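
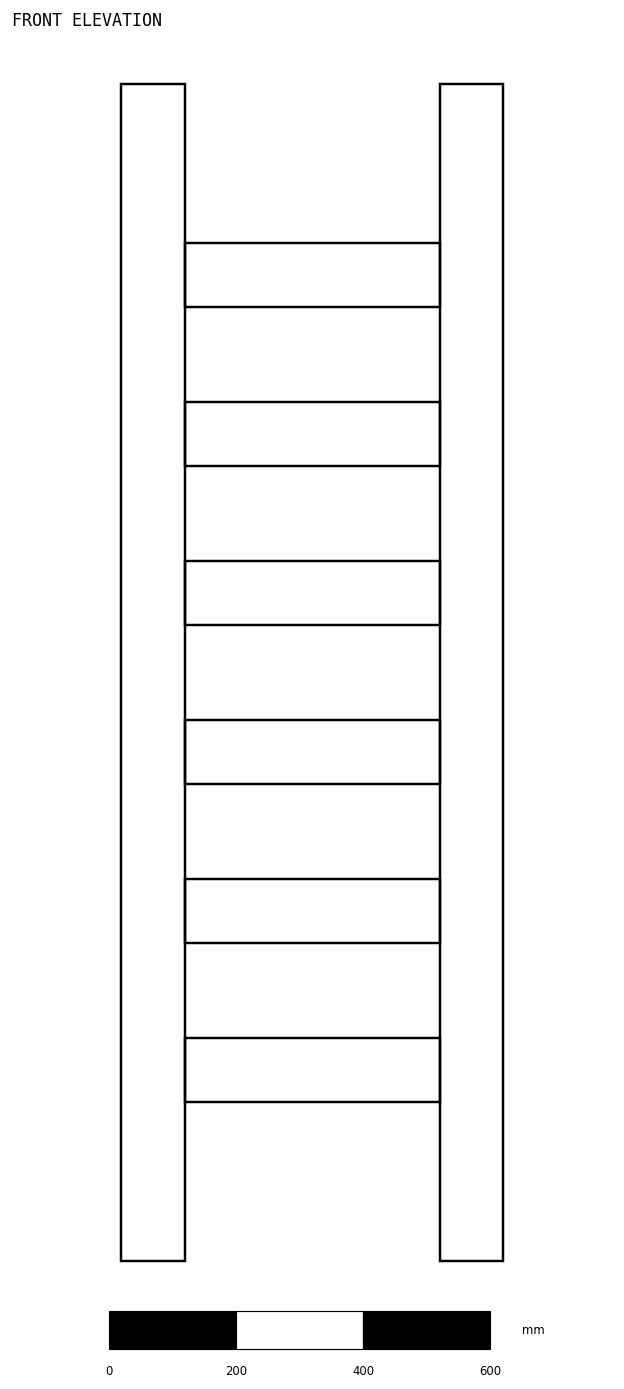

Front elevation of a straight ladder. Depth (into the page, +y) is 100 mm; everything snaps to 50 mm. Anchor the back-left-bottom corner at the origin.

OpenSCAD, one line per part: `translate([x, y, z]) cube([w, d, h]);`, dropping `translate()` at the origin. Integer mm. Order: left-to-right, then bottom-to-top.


cube([100, 100, 1850]);
translate([100, 0, 250]) cube([400, 100, 100]);
translate([100, 0, 500]) cube([400, 100, 100]);
translate([100, 0, 750]) cube([400, 100, 100]);
translate([100, 0, 1000]) cube([400, 100, 100]);
translate([100, 0, 1250]) cube([400, 100, 100]);
translate([100, 0, 1500]) cube([400, 100, 100]);
translate([500, 0, 0]) cube([100, 100, 1850]);


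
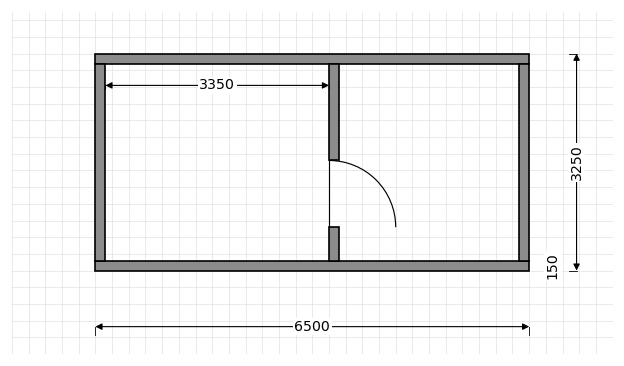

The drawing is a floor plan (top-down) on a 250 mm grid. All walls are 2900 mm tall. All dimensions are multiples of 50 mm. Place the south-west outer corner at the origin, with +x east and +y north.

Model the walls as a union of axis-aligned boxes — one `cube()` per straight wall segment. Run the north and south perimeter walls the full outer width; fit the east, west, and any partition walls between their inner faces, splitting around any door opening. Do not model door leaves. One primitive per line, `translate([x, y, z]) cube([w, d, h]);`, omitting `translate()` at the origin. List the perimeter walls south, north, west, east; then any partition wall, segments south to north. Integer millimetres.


cube([6500, 150, 2900]);
translate([0, 3100, 0]) cube([6500, 150, 2900]);
translate([0, 150, 0]) cube([150, 2950, 2900]);
translate([6350, 150, 0]) cube([150, 2950, 2900]);
translate([3500, 150, 0]) cube([150, 500, 2900]);
translate([3500, 1650, 0]) cube([150, 1450, 2900]);


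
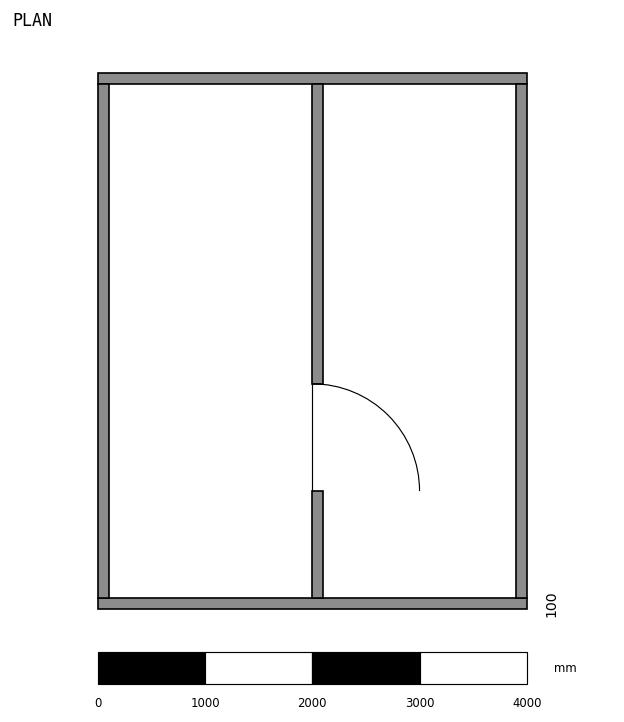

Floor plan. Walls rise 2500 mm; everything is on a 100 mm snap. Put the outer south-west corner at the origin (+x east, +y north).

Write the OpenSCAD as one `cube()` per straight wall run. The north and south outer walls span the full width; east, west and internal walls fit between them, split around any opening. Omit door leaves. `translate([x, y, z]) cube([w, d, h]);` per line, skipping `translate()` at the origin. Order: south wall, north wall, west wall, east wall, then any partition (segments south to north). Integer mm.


cube([4000, 100, 2500]);
translate([0, 4900, 0]) cube([4000, 100, 2500]);
translate([0, 100, 0]) cube([100, 4800, 2500]);
translate([3900, 100, 0]) cube([100, 4800, 2500]);
translate([2000, 100, 0]) cube([100, 1000, 2500]);
translate([2000, 2100, 0]) cube([100, 2800, 2500]);


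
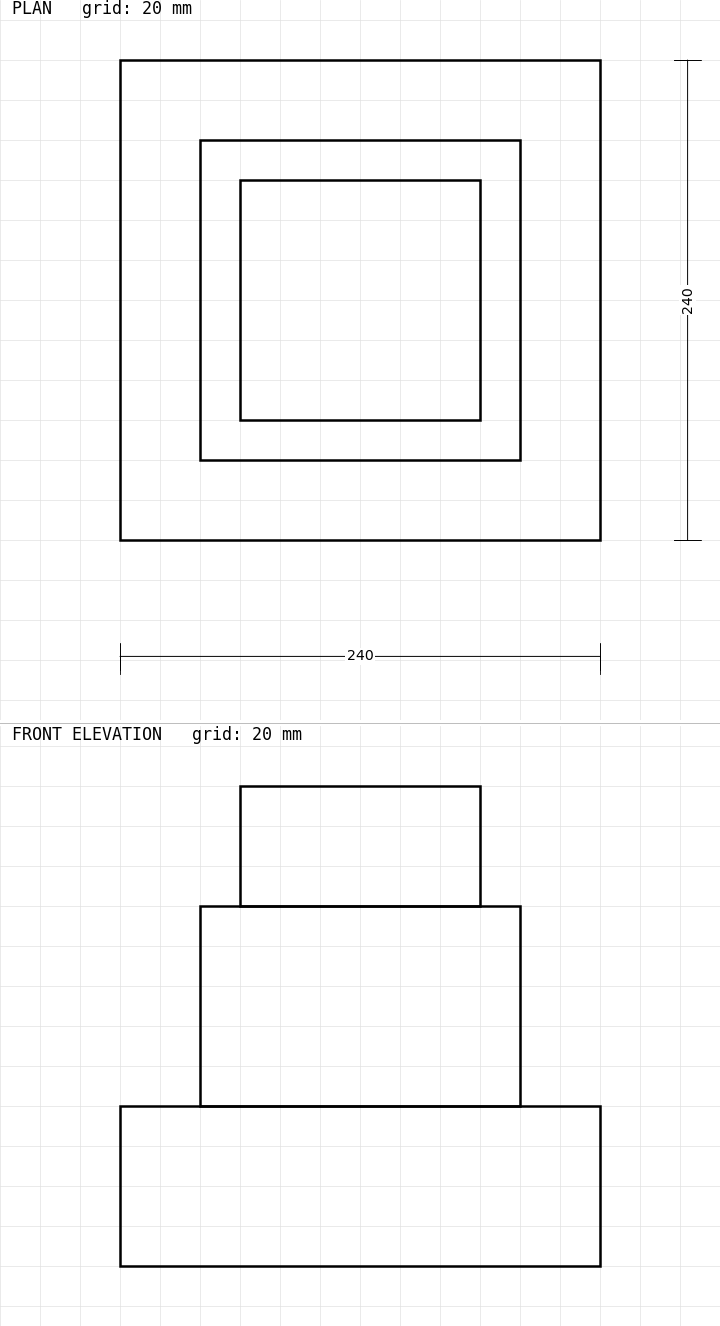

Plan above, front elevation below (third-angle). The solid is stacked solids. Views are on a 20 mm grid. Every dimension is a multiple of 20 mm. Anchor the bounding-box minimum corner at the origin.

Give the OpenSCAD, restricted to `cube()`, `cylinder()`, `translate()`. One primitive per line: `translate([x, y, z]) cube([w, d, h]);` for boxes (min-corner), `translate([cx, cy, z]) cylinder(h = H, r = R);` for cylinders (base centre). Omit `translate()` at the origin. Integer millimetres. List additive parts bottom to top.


cube([240, 240, 80]);
translate([40, 40, 80]) cube([160, 160, 100]);
translate([60, 60, 180]) cube([120, 120, 60]);


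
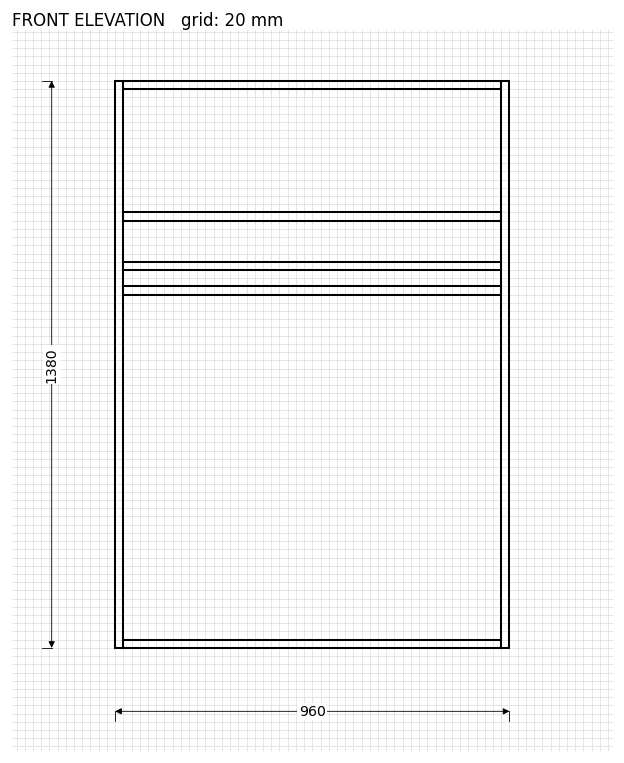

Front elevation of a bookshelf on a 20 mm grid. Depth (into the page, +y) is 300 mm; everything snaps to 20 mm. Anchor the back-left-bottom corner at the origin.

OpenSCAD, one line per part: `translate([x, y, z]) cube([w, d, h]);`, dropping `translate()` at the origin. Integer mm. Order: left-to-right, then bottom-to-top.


cube([20, 300, 1380]);
translate([20, 0, 0]) cube([920, 300, 20]);
translate([20, 0, 860]) cube([920, 300, 20]);
translate([20, 0, 920]) cube([920, 300, 20]);
translate([20, 0, 1040]) cube([920, 300, 20]);
translate([20, 0, 1360]) cube([920, 300, 20]);
translate([940, 0, 0]) cube([20, 300, 1380]);


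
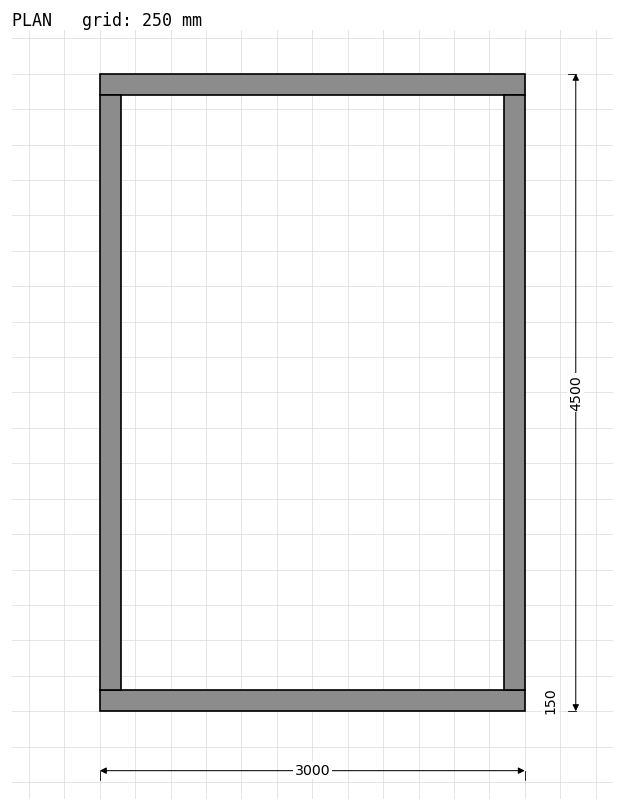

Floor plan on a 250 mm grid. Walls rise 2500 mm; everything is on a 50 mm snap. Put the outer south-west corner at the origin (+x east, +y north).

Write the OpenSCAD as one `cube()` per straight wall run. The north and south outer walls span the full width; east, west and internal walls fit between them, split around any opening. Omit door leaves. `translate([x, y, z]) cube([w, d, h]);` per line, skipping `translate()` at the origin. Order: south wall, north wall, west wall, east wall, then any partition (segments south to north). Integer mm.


cube([3000, 150, 2500]);
translate([0, 4350, 0]) cube([3000, 150, 2500]);
translate([0, 150, 0]) cube([150, 4200, 2500]);
translate([2850, 150, 0]) cube([150, 4200, 2500]);


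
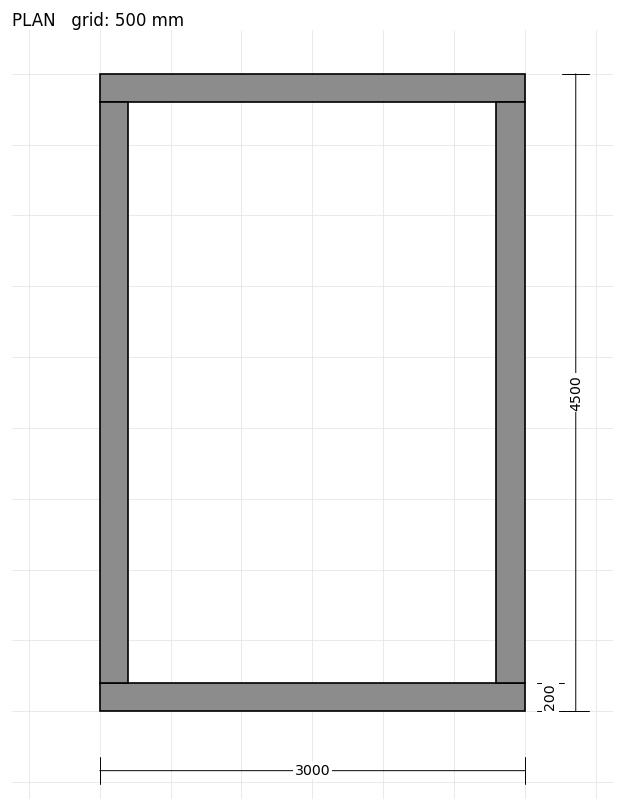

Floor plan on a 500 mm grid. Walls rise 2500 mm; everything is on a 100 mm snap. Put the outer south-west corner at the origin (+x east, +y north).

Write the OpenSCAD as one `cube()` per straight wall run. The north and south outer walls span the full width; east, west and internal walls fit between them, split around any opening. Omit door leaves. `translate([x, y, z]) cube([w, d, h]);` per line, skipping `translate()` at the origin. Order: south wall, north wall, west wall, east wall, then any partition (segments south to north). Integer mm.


cube([3000, 200, 2500]);
translate([0, 4300, 0]) cube([3000, 200, 2500]);
translate([0, 200, 0]) cube([200, 4100, 2500]);
translate([2800, 200, 0]) cube([200, 4100, 2500]);


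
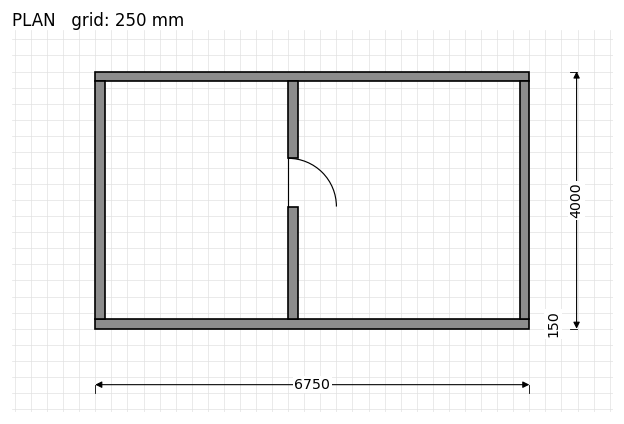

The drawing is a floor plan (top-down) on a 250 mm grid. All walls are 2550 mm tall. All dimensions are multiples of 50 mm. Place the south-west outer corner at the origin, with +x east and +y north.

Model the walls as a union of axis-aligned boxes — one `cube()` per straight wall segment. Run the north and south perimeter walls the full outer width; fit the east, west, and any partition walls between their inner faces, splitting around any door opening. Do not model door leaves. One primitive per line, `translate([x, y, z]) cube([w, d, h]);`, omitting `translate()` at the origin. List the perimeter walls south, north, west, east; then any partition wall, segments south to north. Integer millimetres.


cube([6750, 150, 2550]);
translate([0, 3850, 0]) cube([6750, 150, 2550]);
translate([0, 150, 0]) cube([150, 3700, 2550]);
translate([6600, 150, 0]) cube([150, 3700, 2550]);
translate([3000, 150, 0]) cube([150, 1750, 2550]);
translate([3000, 2650, 0]) cube([150, 1200, 2550]);


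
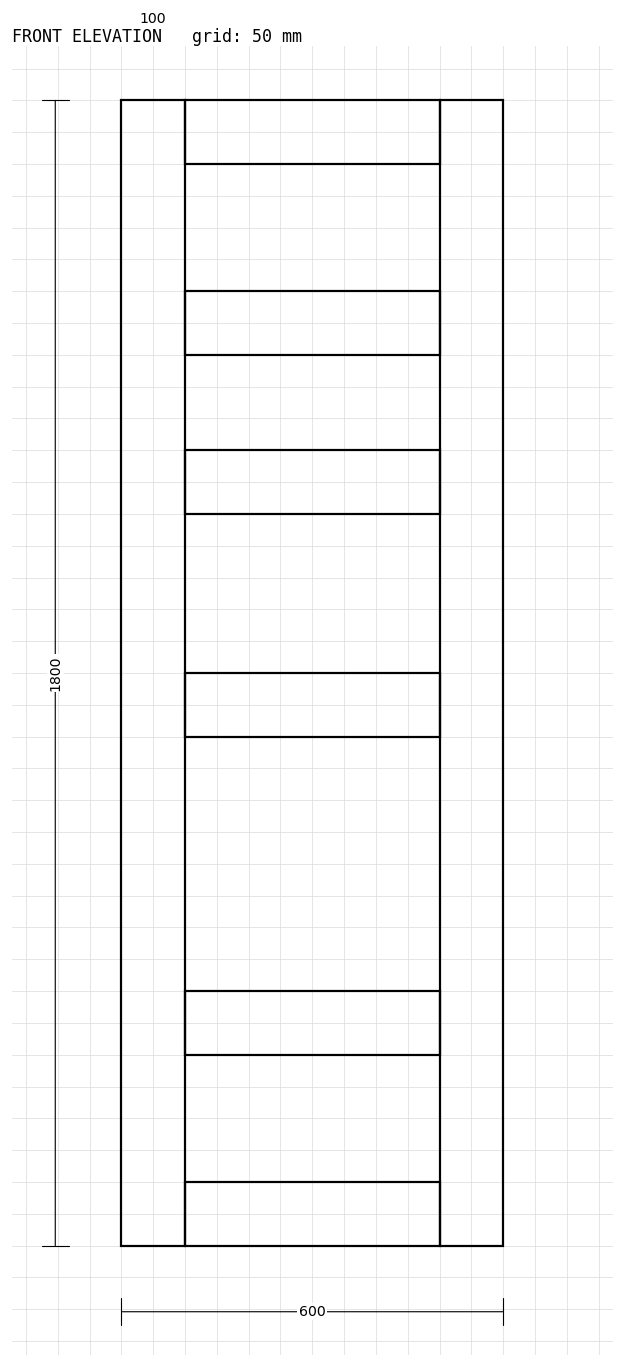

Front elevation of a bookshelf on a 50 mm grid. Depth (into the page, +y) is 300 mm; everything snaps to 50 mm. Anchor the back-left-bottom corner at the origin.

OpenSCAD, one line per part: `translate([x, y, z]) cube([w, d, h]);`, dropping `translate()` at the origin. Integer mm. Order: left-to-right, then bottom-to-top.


cube([100, 300, 1800]);
translate([100, 0, 0]) cube([400, 300, 100]);
translate([100, 0, 300]) cube([400, 300, 100]);
translate([100, 0, 800]) cube([400, 300, 100]);
translate([100, 0, 1150]) cube([400, 300, 100]);
translate([100, 0, 1400]) cube([400, 300, 100]);
translate([100, 0, 1700]) cube([400, 300, 100]);
translate([500, 0, 0]) cube([100, 300, 1800]);


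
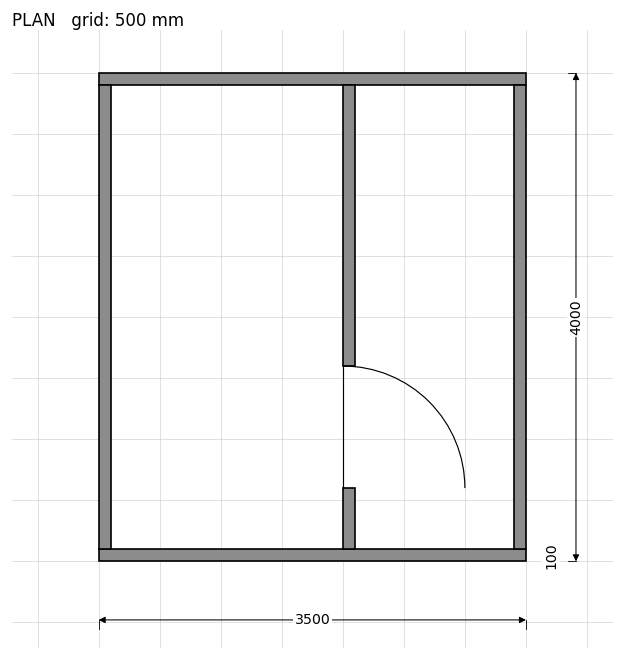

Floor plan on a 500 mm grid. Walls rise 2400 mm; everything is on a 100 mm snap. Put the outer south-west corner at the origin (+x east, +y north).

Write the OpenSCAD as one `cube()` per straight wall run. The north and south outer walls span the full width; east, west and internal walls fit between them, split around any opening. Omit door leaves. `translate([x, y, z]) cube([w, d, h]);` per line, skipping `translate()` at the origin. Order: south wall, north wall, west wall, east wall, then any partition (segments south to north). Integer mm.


cube([3500, 100, 2400]);
translate([0, 3900, 0]) cube([3500, 100, 2400]);
translate([0, 100, 0]) cube([100, 3800, 2400]);
translate([3400, 100, 0]) cube([100, 3800, 2400]);
translate([2000, 100, 0]) cube([100, 500, 2400]);
translate([2000, 1600, 0]) cube([100, 2300, 2400]);


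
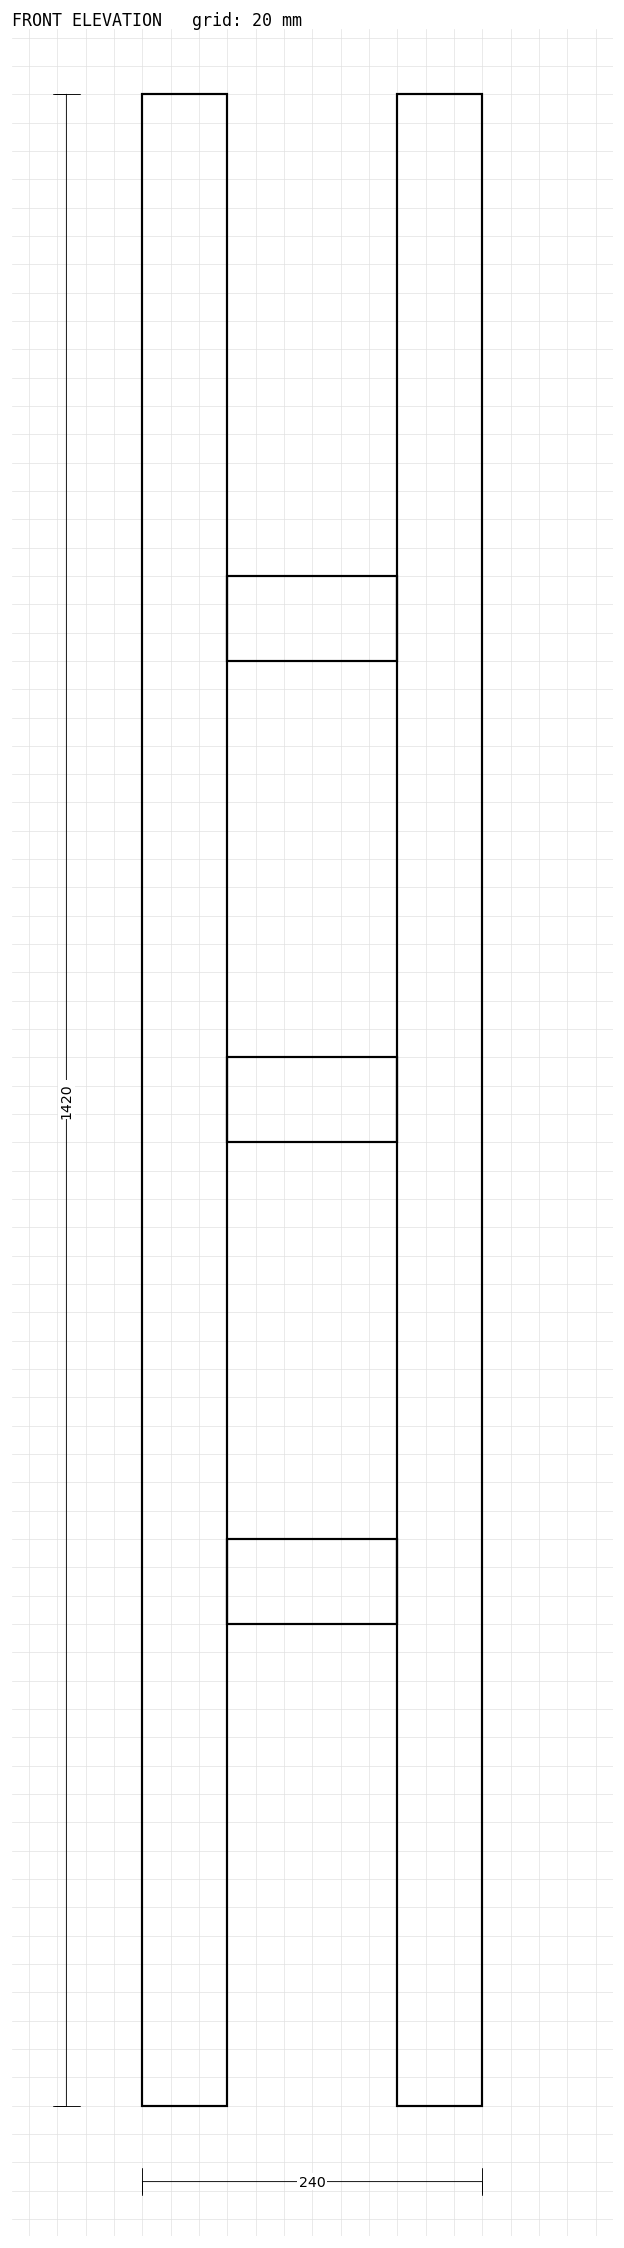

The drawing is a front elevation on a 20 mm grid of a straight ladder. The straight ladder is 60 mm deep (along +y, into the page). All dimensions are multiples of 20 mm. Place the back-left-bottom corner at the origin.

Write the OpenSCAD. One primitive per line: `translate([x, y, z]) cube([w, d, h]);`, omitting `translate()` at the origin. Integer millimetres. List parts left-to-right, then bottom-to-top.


cube([60, 60, 1420]);
translate([60, 0, 340]) cube([120, 60, 60]);
translate([60, 0, 680]) cube([120, 60, 60]);
translate([60, 0, 1020]) cube([120, 60, 60]);
translate([180, 0, 0]) cube([60, 60, 1420]);


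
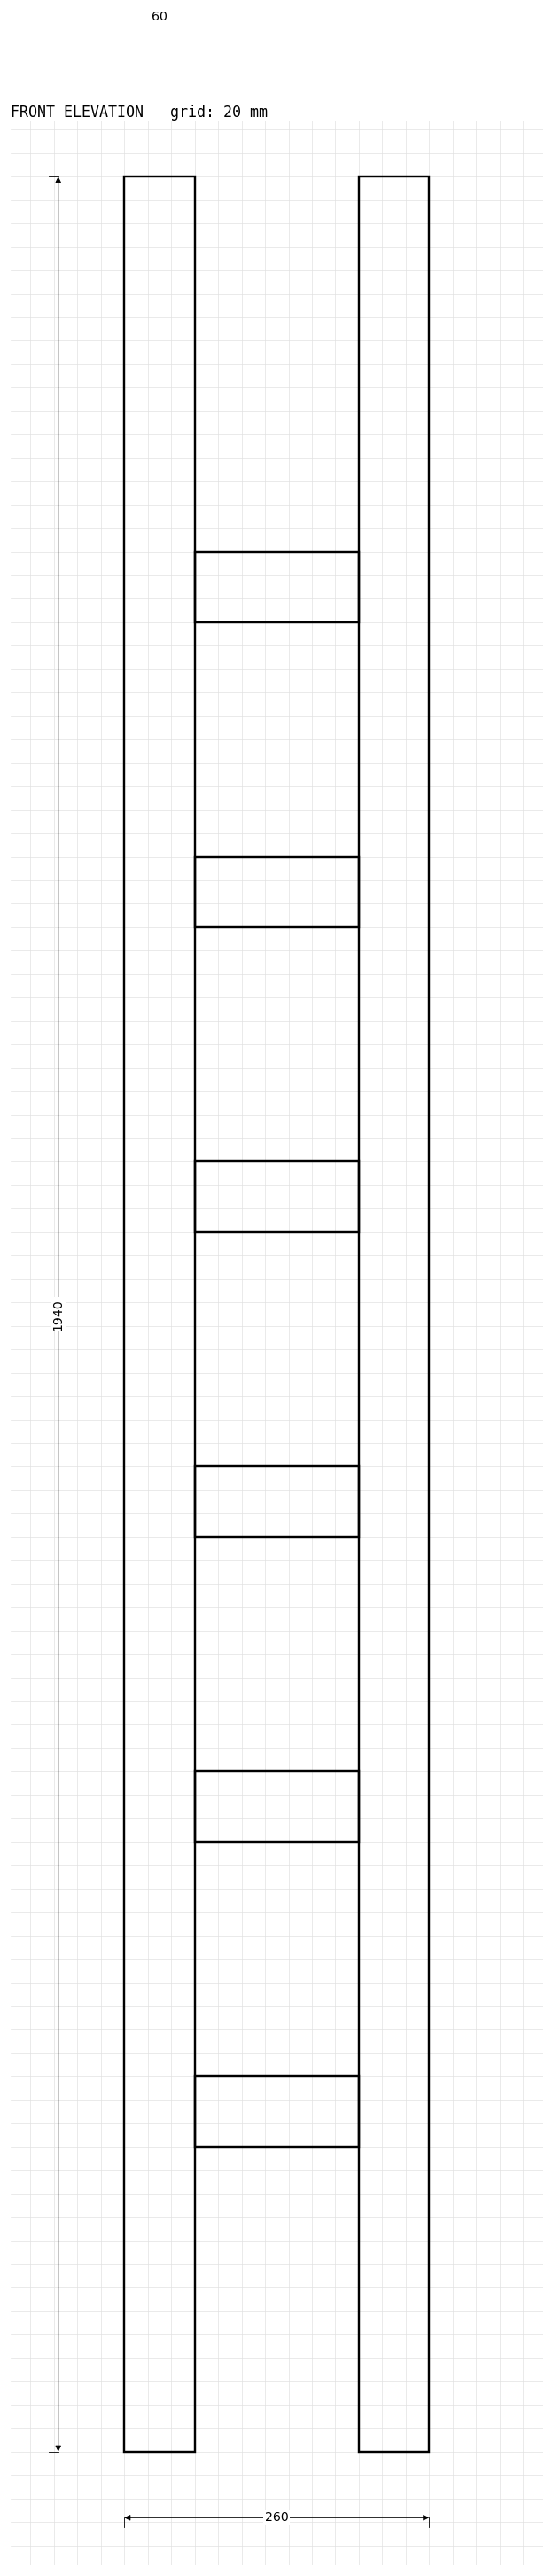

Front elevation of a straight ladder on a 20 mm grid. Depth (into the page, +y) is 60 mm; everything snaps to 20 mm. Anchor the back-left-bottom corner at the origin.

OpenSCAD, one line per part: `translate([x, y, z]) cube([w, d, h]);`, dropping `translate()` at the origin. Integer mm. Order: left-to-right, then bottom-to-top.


cube([60, 60, 1940]);
translate([60, 0, 260]) cube([140, 60, 60]);
translate([60, 0, 520]) cube([140, 60, 60]);
translate([60, 0, 780]) cube([140, 60, 60]);
translate([60, 0, 1040]) cube([140, 60, 60]);
translate([60, 0, 1300]) cube([140, 60, 60]);
translate([60, 0, 1560]) cube([140, 60, 60]);
translate([200, 0, 0]) cube([60, 60, 1940]);


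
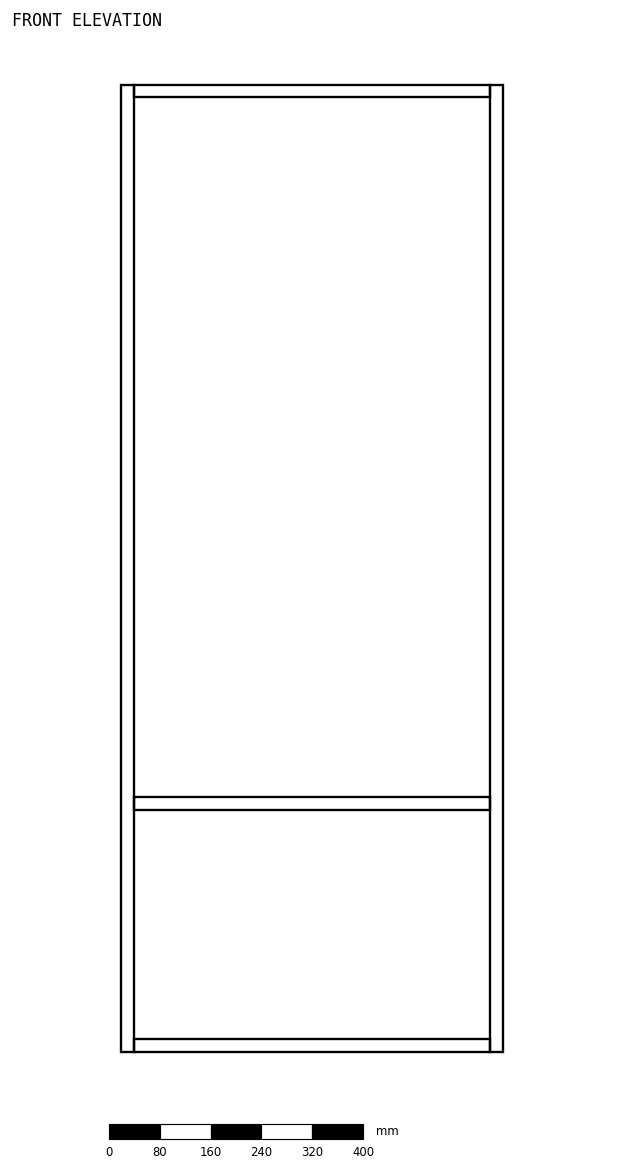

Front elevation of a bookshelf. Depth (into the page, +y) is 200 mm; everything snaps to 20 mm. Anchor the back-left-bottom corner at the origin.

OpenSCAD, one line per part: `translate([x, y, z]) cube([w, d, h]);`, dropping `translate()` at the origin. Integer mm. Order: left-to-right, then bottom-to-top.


cube([20, 200, 1520]);
translate([20, 0, 0]) cube([560, 200, 20]);
translate([20, 0, 380]) cube([560, 200, 20]);
translate([20, 0, 1500]) cube([560, 200, 20]);
translate([580, 0, 0]) cube([20, 200, 1520]);


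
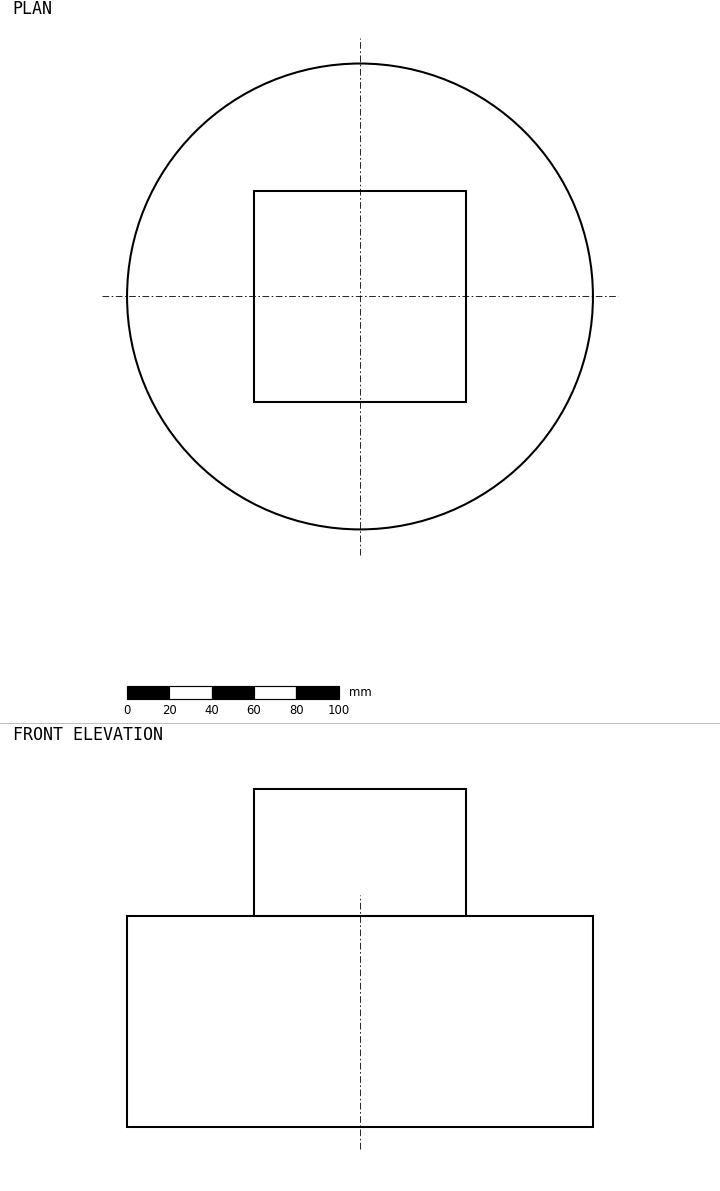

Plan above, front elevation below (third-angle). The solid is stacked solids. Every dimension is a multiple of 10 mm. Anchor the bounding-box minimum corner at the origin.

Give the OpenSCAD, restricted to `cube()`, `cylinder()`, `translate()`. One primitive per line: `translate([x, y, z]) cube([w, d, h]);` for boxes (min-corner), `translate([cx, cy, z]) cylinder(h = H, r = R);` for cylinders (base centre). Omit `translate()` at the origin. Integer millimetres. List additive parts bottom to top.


translate([110, 110, 0]) cylinder(h = 100, r = 110);
translate([60, 60, 100]) cube([100, 100, 60]);


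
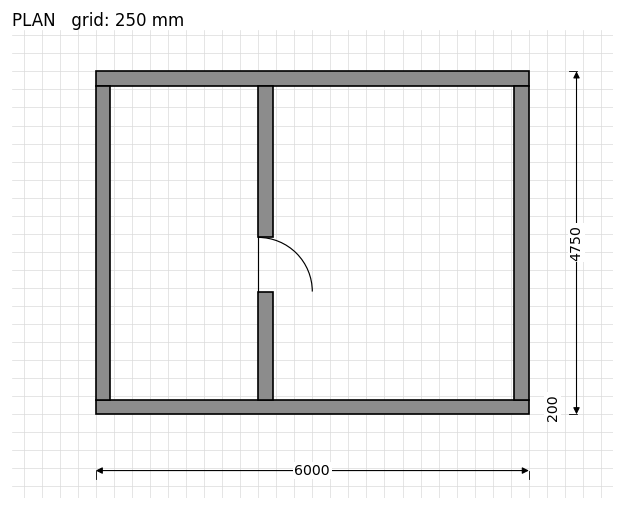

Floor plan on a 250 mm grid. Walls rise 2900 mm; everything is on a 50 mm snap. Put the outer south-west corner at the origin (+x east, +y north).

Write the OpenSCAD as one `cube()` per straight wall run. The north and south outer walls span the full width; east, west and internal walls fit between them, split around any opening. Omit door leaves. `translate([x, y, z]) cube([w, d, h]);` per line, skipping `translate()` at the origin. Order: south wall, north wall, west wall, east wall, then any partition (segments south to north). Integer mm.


cube([6000, 200, 2900]);
translate([0, 4550, 0]) cube([6000, 200, 2900]);
translate([0, 200, 0]) cube([200, 4350, 2900]);
translate([5800, 200, 0]) cube([200, 4350, 2900]);
translate([2250, 200, 0]) cube([200, 1500, 2900]);
translate([2250, 2450, 0]) cube([200, 2100, 2900]);


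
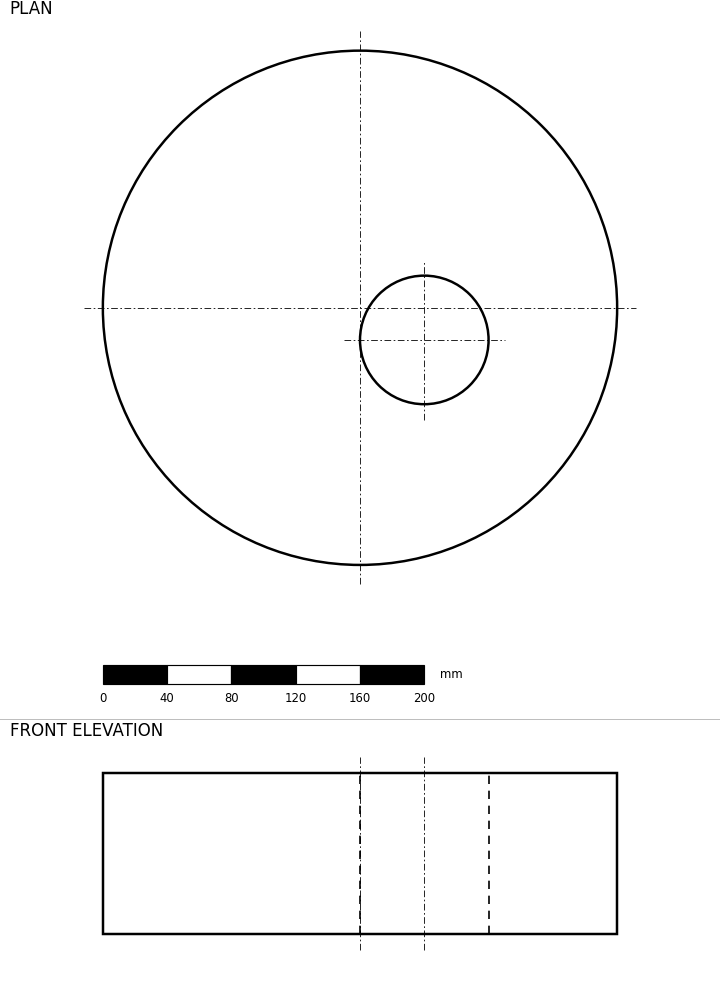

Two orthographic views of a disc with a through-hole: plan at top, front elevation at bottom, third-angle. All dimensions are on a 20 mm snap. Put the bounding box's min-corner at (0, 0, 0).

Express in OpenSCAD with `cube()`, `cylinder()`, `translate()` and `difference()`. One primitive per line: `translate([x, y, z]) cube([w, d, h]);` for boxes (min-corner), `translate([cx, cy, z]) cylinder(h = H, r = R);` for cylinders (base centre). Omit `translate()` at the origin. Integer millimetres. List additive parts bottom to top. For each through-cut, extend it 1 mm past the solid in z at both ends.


difference() {
  translate([160, 160, 0]) cylinder(h = 100, r = 160);
  translate([200, 140, -1]) cylinder(h = 102, r = 40);
}


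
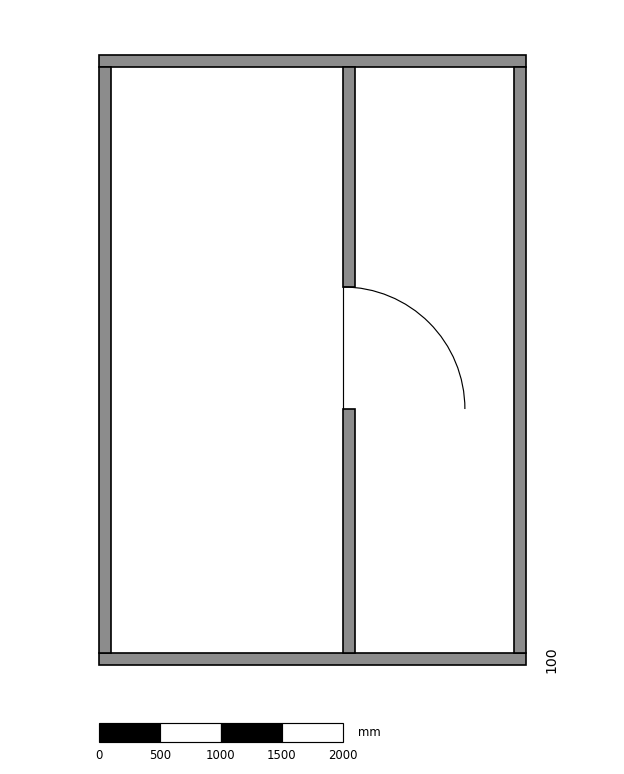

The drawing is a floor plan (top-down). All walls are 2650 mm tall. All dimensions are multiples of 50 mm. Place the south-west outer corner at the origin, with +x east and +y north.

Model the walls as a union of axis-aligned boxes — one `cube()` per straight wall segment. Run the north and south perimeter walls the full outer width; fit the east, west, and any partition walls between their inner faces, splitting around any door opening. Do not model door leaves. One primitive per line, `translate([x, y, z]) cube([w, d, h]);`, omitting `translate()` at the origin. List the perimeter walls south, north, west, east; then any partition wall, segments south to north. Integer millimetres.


cube([3500, 100, 2650]);
translate([0, 4900, 0]) cube([3500, 100, 2650]);
translate([0, 100, 0]) cube([100, 4800, 2650]);
translate([3400, 100, 0]) cube([100, 4800, 2650]);
translate([2000, 100, 0]) cube([100, 2000, 2650]);
translate([2000, 3100, 0]) cube([100, 1800, 2650]);


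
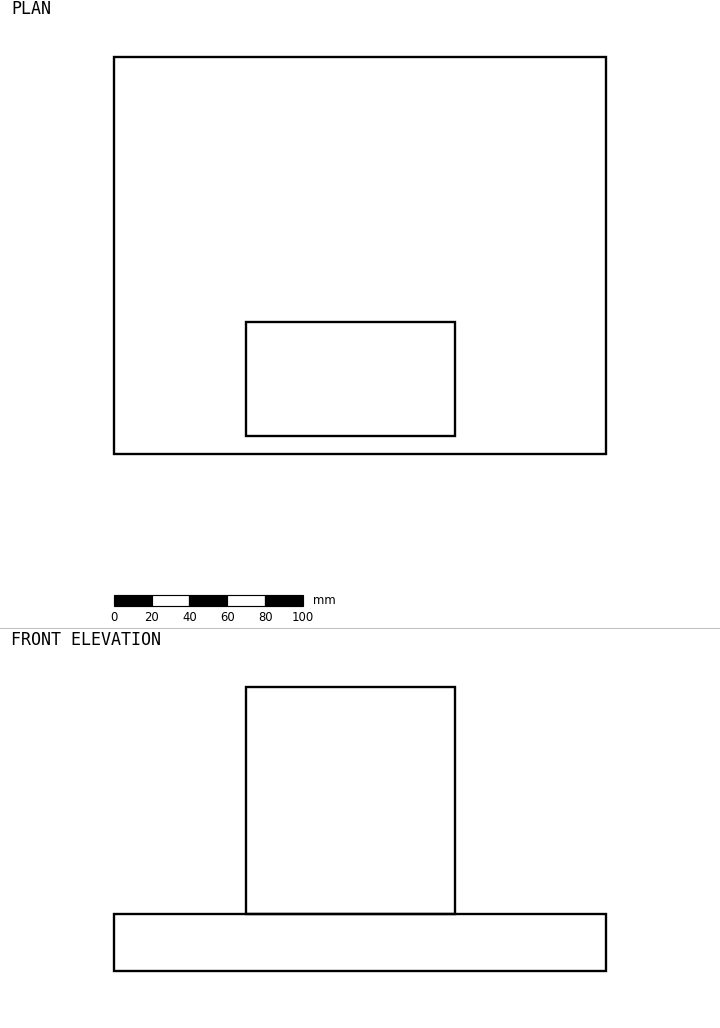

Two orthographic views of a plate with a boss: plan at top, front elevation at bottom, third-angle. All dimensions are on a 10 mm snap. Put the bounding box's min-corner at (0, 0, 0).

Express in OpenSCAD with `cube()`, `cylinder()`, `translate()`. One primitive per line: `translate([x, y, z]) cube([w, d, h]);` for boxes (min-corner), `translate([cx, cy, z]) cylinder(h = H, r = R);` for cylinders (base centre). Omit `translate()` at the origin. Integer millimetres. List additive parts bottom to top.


cube([260, 210, 30]);
translate([70, 10, 30]) cube([110, 60, 120]);


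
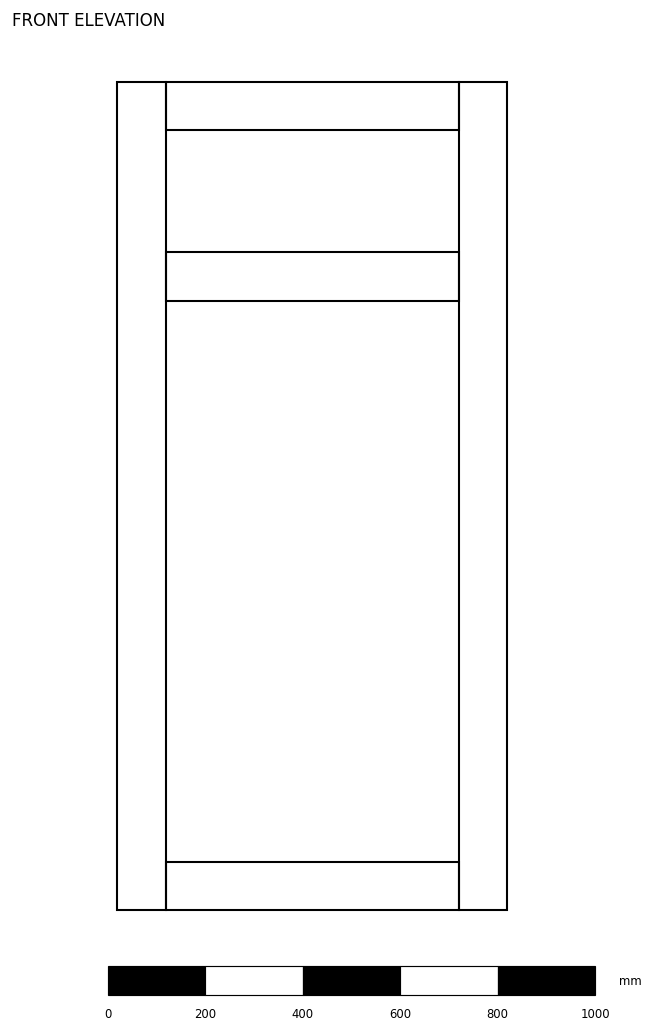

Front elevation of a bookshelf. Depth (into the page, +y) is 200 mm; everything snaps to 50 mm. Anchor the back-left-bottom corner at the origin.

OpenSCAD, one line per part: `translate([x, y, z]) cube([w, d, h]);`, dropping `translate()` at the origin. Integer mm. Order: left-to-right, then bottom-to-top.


cube([100, 200, 1700]);
translate([100, 0, 0]) cube([600, 200, 100]);
translate([100, 0, 1250]) cube([600, 200, 100]);
translate([100, 0, 1600]) cube([600, 200, 100]);
translate([700, 0, 0]) cube([100, 200, 1700]);


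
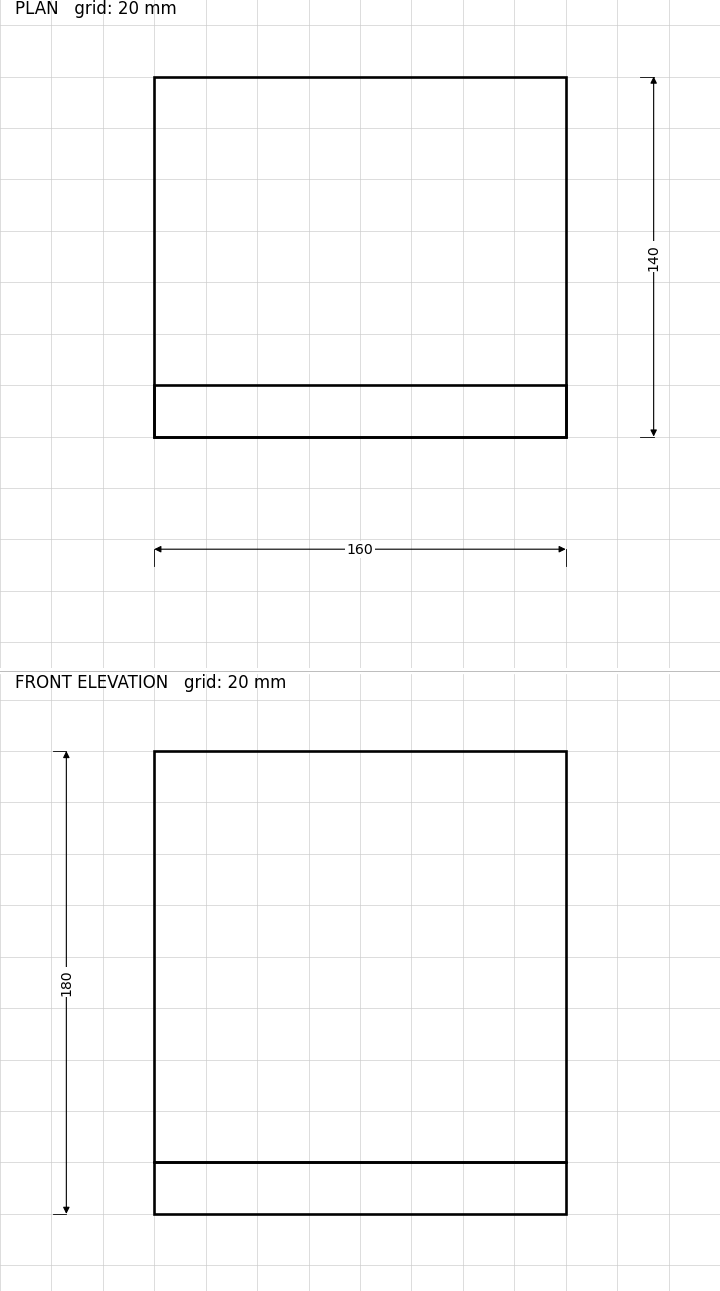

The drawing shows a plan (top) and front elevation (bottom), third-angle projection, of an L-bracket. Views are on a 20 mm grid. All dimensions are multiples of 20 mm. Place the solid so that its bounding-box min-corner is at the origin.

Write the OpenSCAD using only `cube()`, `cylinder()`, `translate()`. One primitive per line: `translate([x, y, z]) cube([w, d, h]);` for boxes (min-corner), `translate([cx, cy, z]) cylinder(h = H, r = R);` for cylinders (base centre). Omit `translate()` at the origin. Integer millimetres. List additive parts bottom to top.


cube([160, 140, 20]);
translate([0, 0, 20]) cube([160, 20, 160]);


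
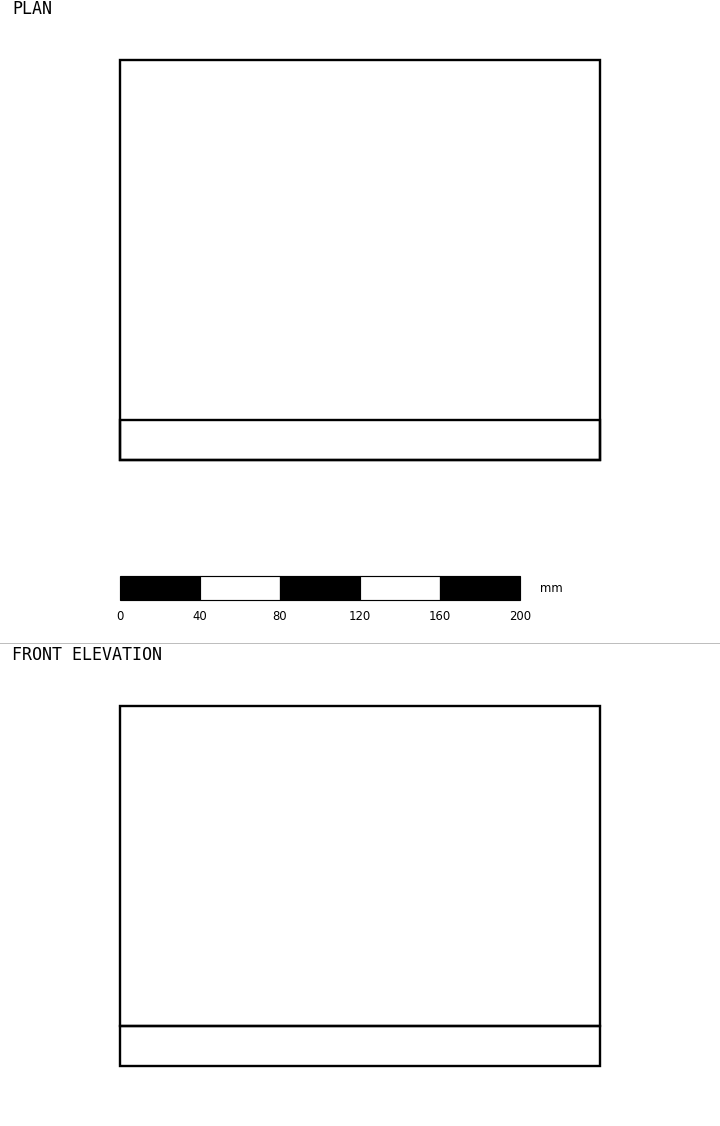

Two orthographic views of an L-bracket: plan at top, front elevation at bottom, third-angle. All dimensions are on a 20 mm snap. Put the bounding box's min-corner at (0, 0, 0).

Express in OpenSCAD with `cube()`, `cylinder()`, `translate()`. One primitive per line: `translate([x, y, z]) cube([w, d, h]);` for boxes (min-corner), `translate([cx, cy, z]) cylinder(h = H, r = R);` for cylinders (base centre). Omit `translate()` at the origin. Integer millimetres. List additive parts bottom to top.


cube([240, 200, 20]);
translate([0, 0, 20]) cube([240, 20, 160]);


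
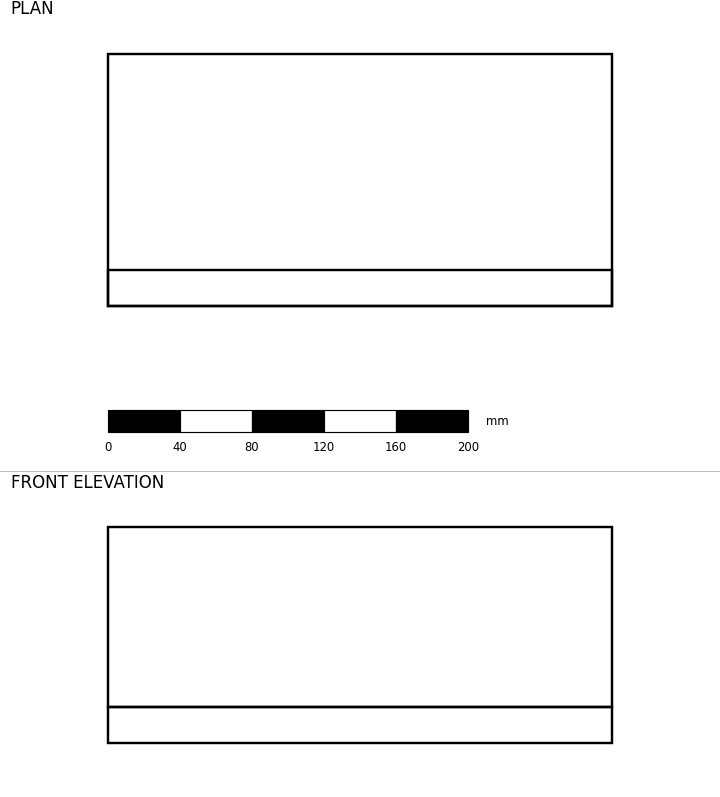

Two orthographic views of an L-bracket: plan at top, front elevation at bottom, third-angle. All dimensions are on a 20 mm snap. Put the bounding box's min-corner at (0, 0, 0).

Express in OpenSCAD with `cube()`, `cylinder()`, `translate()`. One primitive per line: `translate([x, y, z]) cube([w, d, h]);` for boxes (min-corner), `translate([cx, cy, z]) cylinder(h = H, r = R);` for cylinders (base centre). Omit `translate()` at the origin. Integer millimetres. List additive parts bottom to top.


cube([280, 140, 20]);
translate([0, 0, 20]) cube([280, 20, 100]);


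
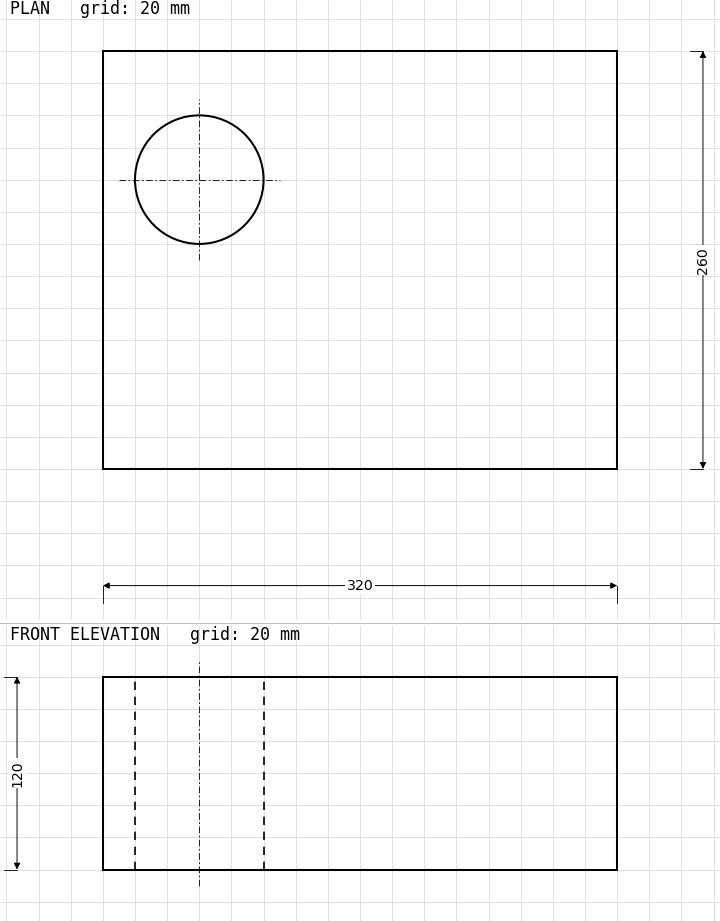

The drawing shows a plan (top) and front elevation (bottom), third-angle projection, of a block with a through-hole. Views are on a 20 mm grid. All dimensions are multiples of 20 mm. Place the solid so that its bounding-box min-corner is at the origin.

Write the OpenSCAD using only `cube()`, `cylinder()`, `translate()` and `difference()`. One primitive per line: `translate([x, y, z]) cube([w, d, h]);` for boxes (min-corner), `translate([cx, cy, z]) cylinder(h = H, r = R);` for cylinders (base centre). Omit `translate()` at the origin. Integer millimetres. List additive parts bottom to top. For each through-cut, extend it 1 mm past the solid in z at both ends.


difference() {
  cube([320, 260, 120]);
  translate([60, 180, -1]) cylinder(h = 122, r = 40);
}


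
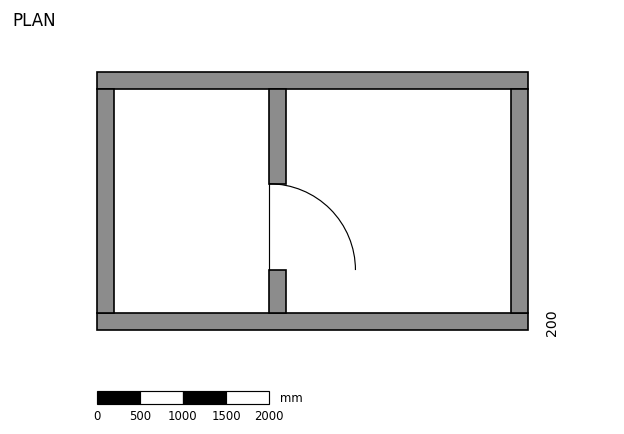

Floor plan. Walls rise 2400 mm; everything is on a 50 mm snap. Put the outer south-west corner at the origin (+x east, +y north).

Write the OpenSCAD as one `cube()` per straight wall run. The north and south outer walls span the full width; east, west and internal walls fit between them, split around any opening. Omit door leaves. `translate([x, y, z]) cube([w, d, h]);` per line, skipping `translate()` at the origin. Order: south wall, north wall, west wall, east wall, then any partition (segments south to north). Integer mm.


cube([5000, 200, 2400]);
translate([0, 2800, 0]) cube([5000, 200, 2400]);
translate([0, 200, 0]) cube([200, 2600, 2400]);
translate([4800, 200, 0]) cube([200, 2600, 2400]);
translate([2000, 200, 0]) cube([200, 500, 2400]);
translate([2000, 1700, 0]) cube([200, 1100, 2400]);


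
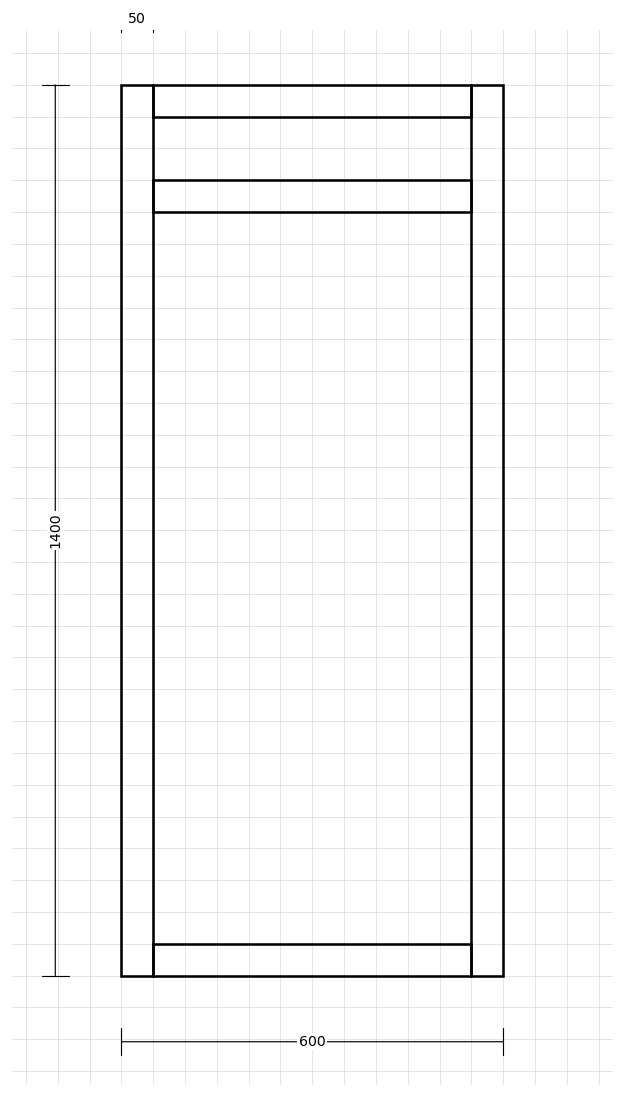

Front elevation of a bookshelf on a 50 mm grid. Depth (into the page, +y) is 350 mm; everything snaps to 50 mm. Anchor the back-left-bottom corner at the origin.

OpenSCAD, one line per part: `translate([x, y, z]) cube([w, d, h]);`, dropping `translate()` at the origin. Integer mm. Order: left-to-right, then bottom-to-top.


cube([50, 350, 1400]);
translate([50, 0, 0]) cube([500, 350, 50]);
translate([50, 0, 1200]) cube([500, 350, 50]);
translate([50, 0, 1350]) cube([500, 350, 50]);
translate([550, 0, 0]) cube([50, 350, 1400]);


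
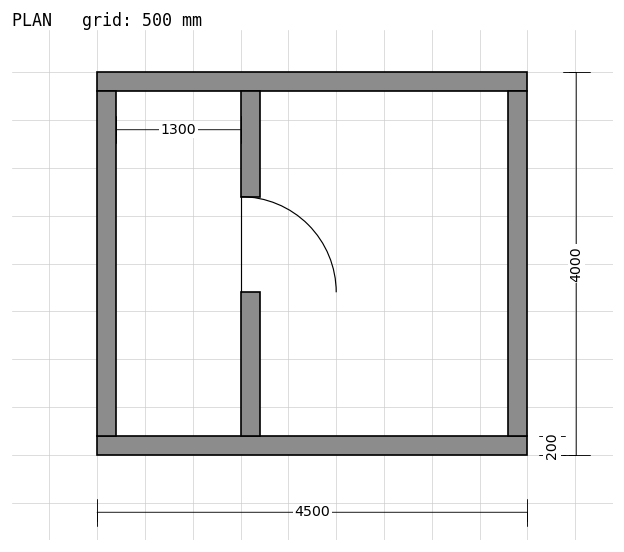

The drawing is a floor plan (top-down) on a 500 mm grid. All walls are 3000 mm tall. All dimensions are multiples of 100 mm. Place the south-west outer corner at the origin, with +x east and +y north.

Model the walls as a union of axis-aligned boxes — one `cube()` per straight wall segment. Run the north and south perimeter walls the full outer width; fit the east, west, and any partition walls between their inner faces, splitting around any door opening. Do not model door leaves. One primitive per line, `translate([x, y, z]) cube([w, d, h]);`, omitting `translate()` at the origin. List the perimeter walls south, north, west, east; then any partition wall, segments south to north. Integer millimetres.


cube([4500, 200, 3000]);
translate([0, 3800, 0]) cube([4500, 200, 3000]);
translate([0, 200, 0]) cube([200, 3600, 3000]);
translate([4300, 200, 0]) cube([200, 3600, 3000]);
translate([1500, 200, 0]) cube([200, 1500, 3000]);
translate([1500, 2700, 0]) cube([200, 1100, 3000]);


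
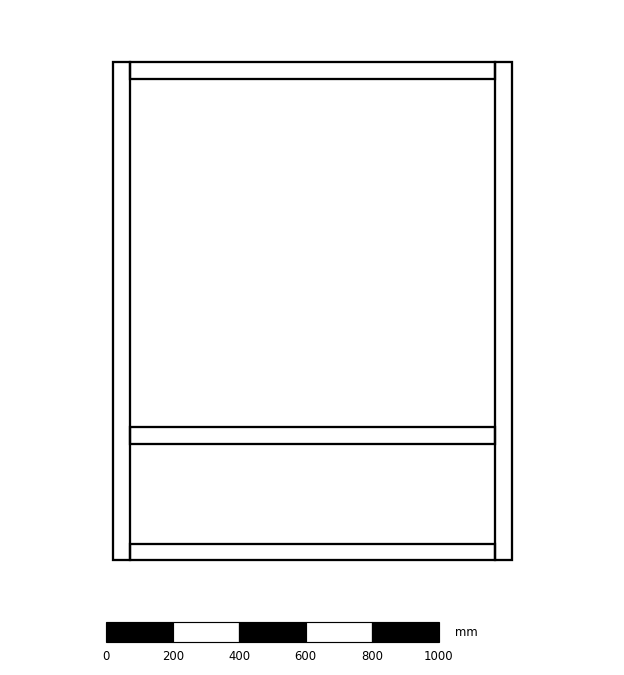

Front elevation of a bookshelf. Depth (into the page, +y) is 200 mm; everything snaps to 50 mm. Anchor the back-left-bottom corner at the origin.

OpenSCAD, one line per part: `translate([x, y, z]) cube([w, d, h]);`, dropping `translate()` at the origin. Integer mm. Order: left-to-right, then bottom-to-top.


cube([50, 200, 1500]);
translate([50, 0, 0]) cube([1100, 200, 50]);
translate([50, 0, 350]) cube([1100, 200, 50]);
translate([50, 0, 1450]) cube([1100, 200, 50]);
translate([1150, 0, 0]) cube([50, 200, 1500]);


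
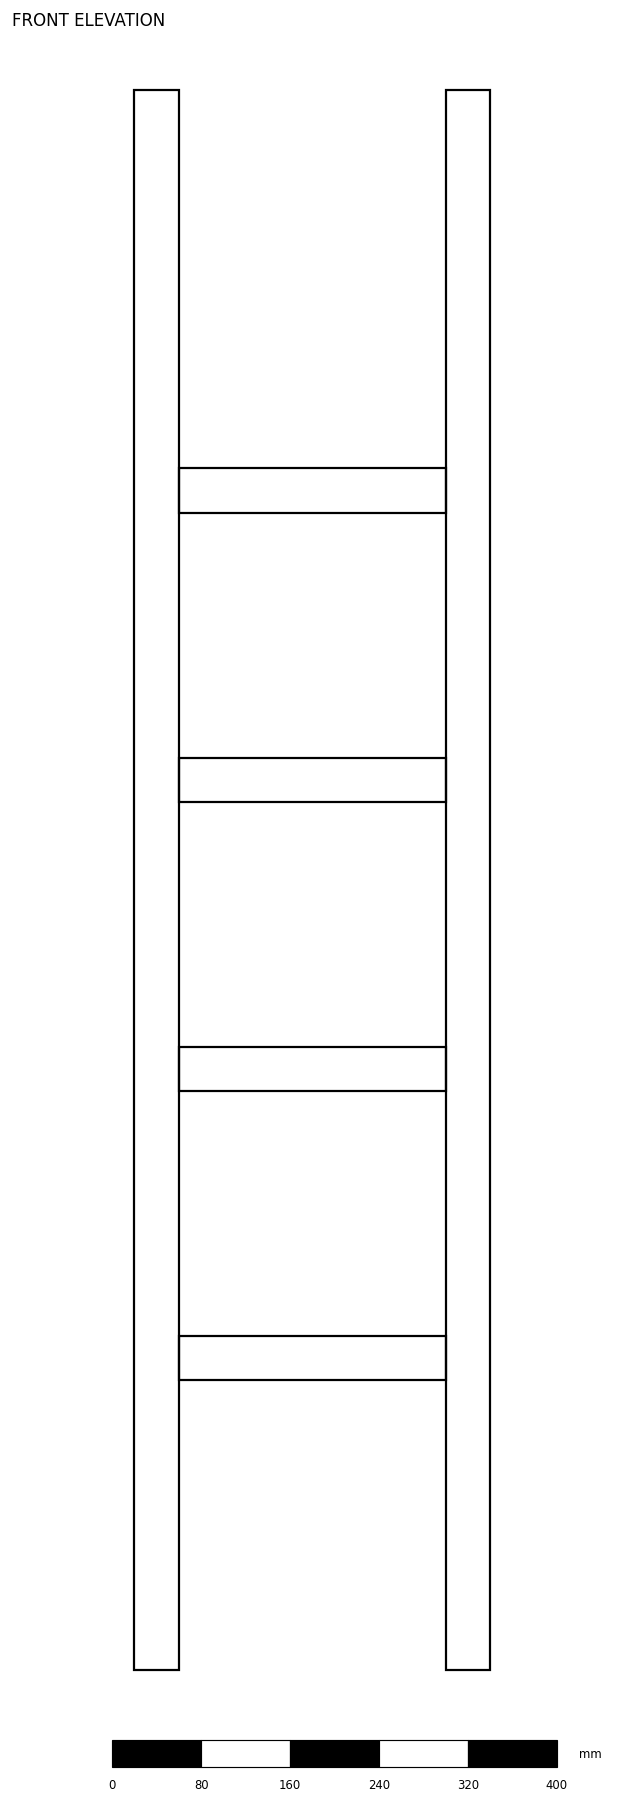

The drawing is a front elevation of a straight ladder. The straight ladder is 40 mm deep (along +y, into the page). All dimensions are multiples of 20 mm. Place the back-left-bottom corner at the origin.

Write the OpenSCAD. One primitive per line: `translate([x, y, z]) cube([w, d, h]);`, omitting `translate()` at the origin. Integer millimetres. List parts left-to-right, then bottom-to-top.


cube([40, 40, 1420]);
translate([40, 0, 260]) cube([240, 40, 40]);
translate([40, 0, 520]) cube([240, 40, 40]);
translate([40, 0, 780]) cube([240, 40, 40]);
translate([40, 0, 1040]) cube([240, 40, 40]);
translate([280, 0, 0]) cube([40, 40, 1420]);


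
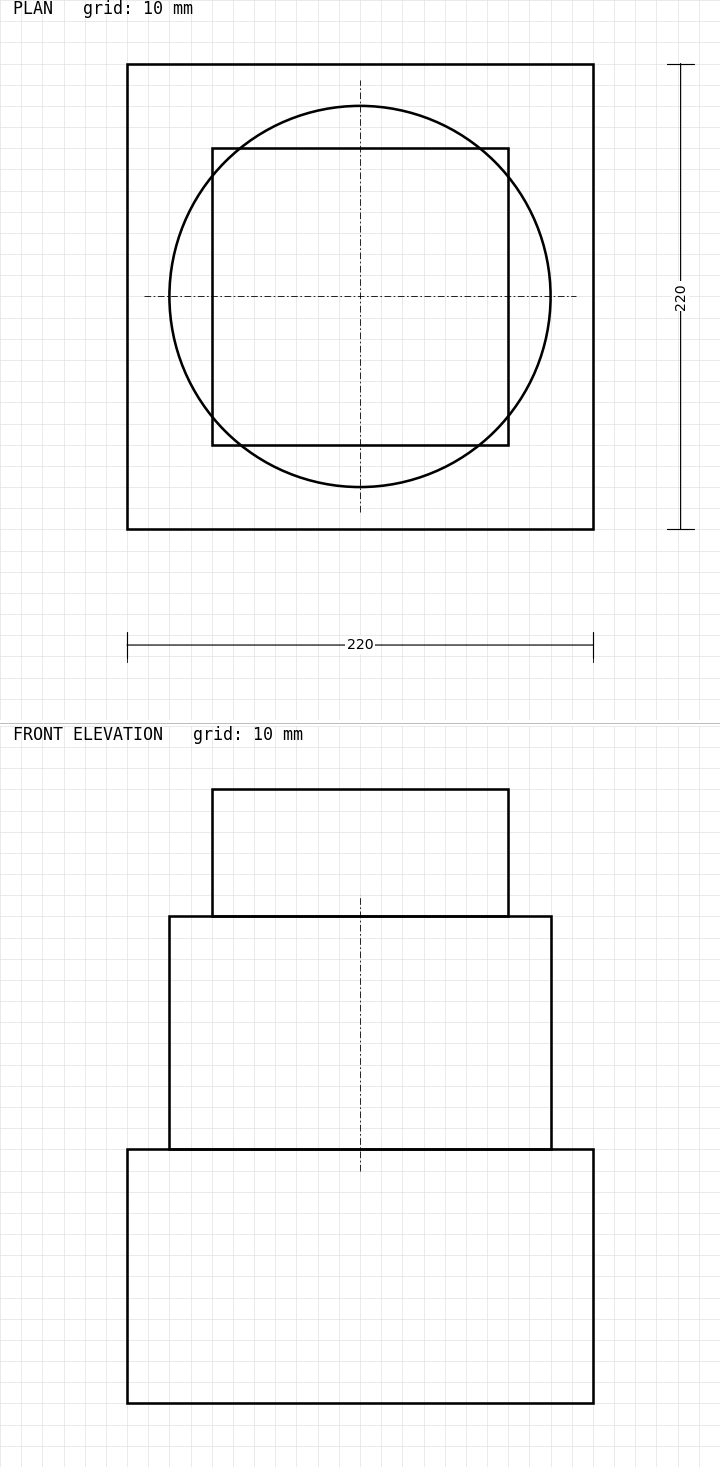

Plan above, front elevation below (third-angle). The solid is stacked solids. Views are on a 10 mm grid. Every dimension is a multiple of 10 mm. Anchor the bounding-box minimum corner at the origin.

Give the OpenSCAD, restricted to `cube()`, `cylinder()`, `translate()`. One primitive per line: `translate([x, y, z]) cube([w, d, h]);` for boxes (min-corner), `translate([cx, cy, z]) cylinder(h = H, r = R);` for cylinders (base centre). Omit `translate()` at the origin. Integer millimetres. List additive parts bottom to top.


cube([220, 220, 120]);
translate([110, 110, 120]) cylinder(h = 110, r = 90);
translate([40, 40, 230]) cube([140, 140, 60]);


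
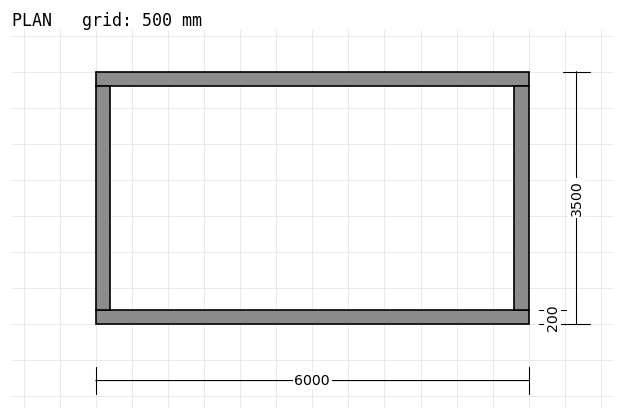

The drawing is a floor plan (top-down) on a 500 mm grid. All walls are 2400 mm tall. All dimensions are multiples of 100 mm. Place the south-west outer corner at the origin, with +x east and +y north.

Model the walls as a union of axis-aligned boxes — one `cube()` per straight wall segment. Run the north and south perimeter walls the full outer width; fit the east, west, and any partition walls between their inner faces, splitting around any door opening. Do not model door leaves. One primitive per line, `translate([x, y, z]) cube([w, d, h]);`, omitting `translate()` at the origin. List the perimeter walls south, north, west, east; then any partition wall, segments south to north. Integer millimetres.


cube([6000, 200, 2400]);
translate([0, 3300, 0]) cube([6000, 200, 2400]);
translate([0, 200, 0]) cube([200, 3100, 2400]);
translate([5800, 200, 0]) cube([200, 3100, 2400]);


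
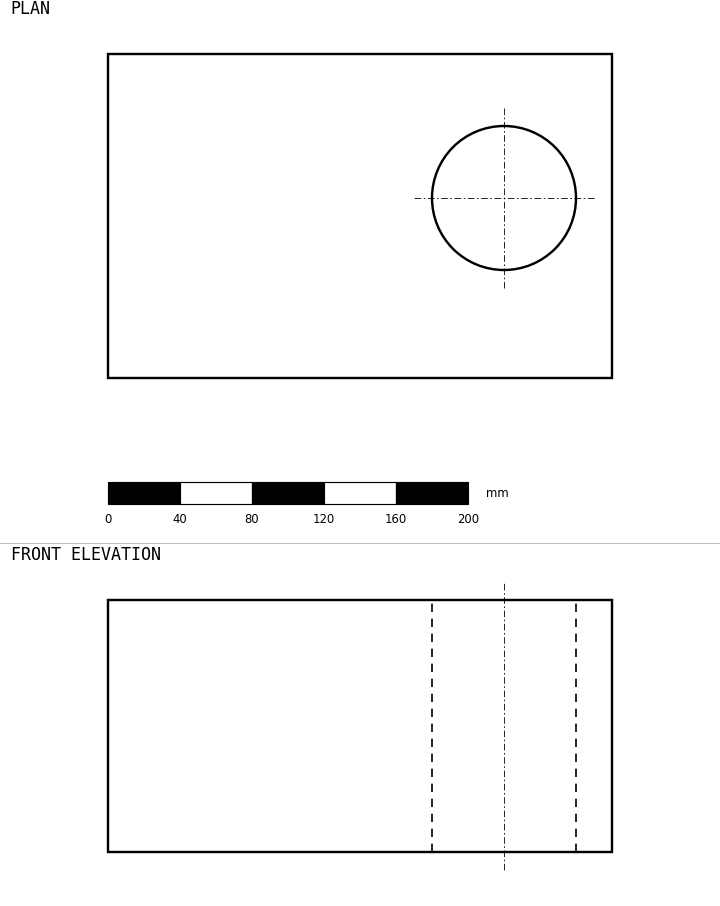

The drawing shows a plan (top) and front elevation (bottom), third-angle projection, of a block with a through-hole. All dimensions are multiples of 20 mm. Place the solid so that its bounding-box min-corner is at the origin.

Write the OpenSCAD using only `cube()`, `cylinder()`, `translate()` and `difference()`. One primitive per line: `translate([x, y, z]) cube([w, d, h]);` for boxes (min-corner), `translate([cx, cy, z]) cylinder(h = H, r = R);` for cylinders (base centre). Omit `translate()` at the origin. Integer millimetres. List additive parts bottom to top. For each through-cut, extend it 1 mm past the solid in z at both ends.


difference() {
  cube([280, 180, 140]);
  translate([220, 100, -1]) cylinder(h = 142, r = 40);
}


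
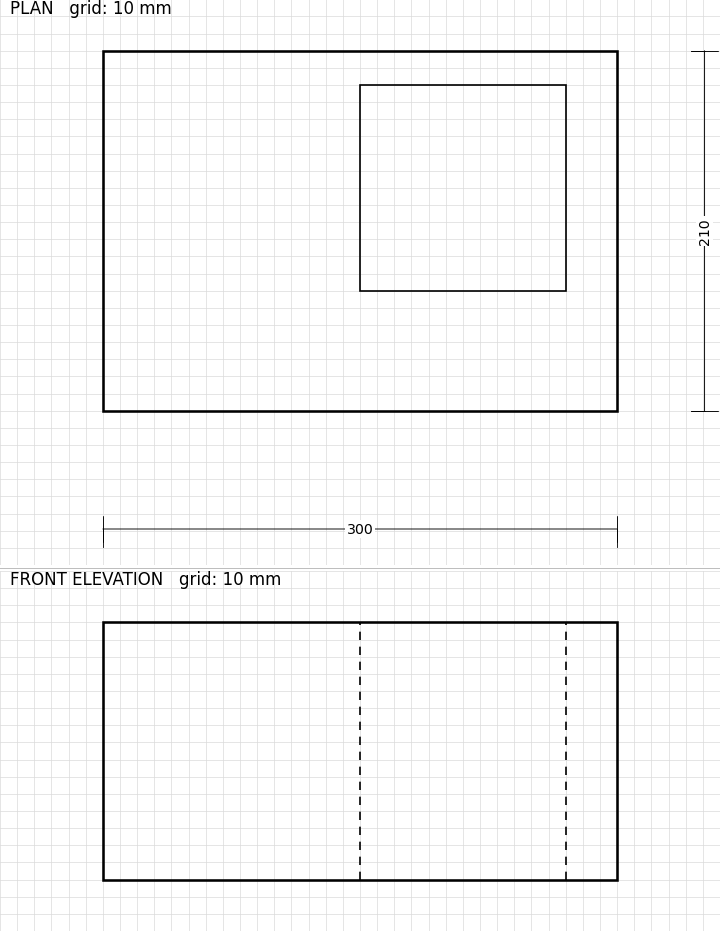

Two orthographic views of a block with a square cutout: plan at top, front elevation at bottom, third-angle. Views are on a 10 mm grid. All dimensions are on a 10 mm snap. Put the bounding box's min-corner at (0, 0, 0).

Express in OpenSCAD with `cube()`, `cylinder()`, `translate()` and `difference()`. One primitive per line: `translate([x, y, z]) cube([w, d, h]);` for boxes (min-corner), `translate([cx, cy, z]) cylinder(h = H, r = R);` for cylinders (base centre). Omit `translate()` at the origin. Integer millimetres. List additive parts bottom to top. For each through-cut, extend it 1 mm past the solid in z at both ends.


difference() {
  cube([300, 210, 150]);
  translate([150, 70, -1]) cube([120, 120, 152]);
}


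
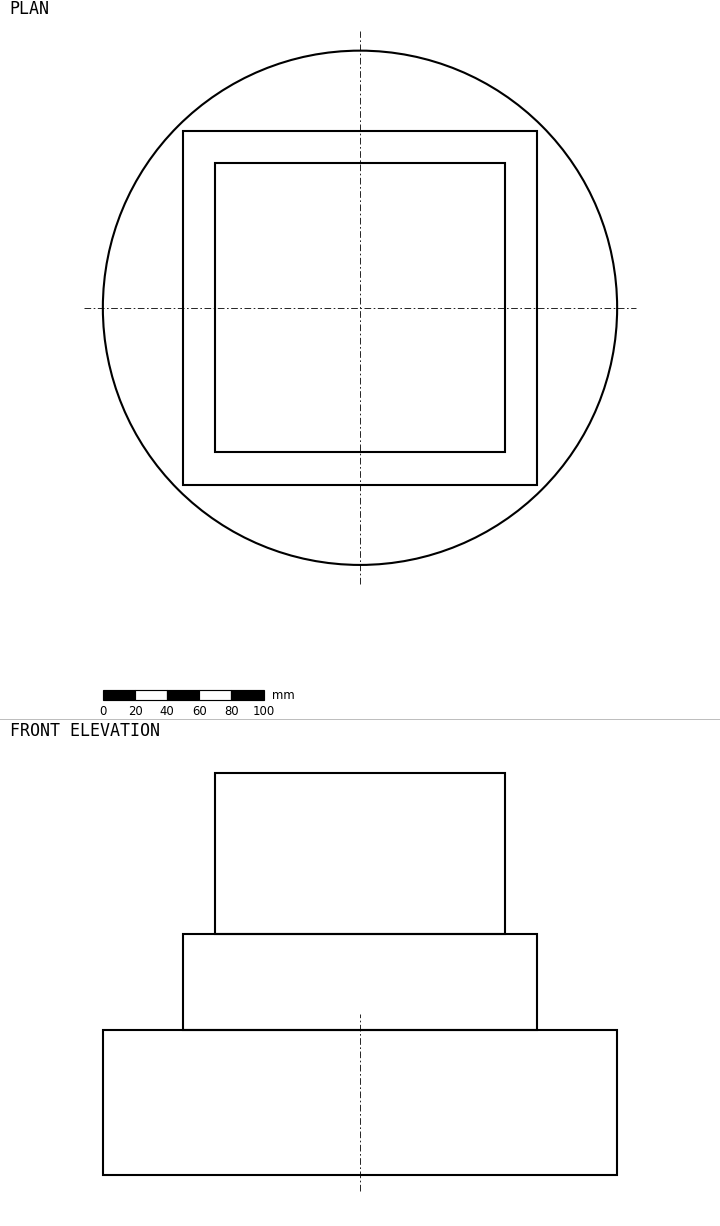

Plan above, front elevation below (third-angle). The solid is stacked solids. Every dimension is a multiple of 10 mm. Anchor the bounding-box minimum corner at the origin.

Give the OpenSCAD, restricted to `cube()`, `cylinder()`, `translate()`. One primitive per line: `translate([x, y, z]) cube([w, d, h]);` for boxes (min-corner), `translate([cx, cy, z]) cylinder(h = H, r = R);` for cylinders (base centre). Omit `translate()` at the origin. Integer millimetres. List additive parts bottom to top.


translate([160, 160, 0]) cylinder(h = 90, r = 160);
translate([50, 50, 90]) cube([220, 220, 60]);
translate([70, 70, 150]) cube([180, 180, 100]);
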